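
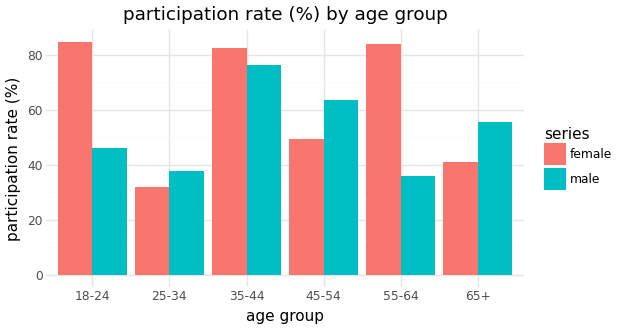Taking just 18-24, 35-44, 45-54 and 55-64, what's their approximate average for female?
≈ 72

(80 + 80 + 50 + 80) / 4 ≈ 72.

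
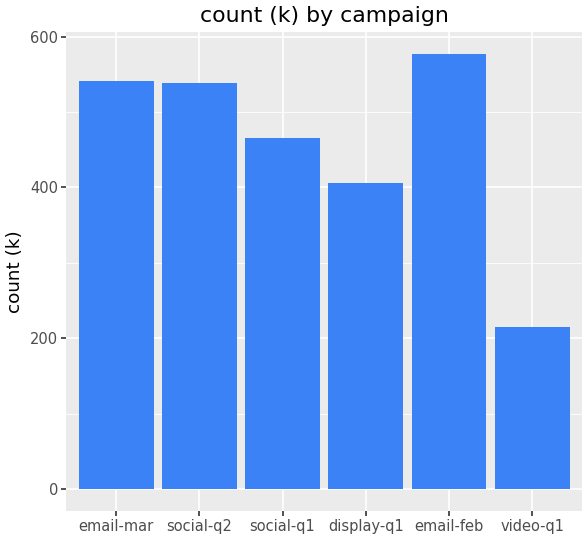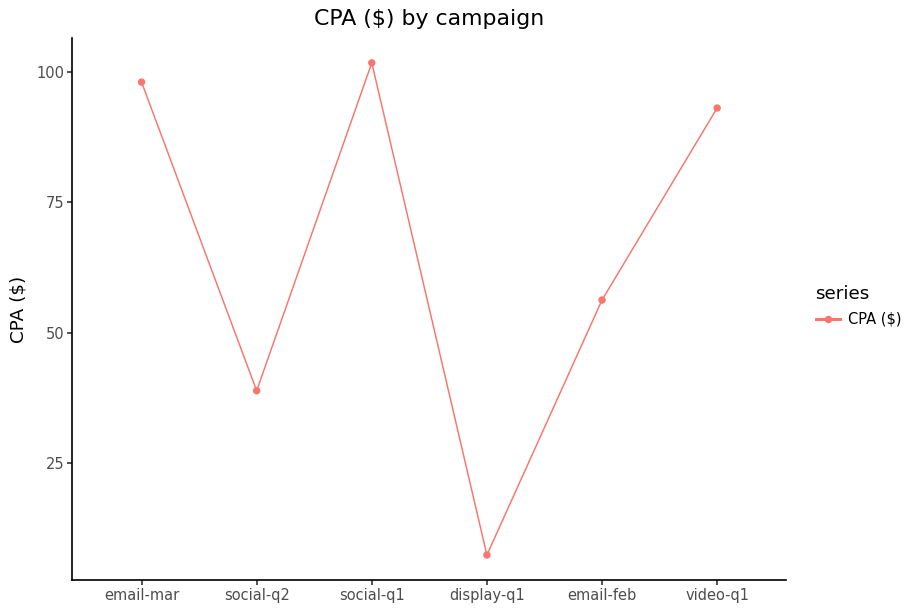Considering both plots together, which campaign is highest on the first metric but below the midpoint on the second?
Chart 2 median CPA ($) ≈ 70; below-median campaigns: social-q2, display-q1, email-feb. Among those, email-feb has the highest count (k) (≈ 600).

email-feb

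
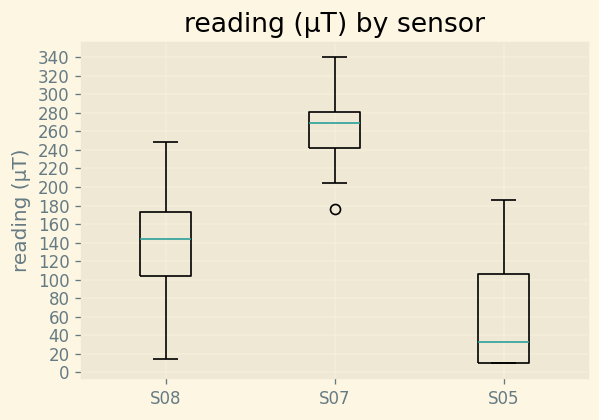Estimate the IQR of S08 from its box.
Q3 ≈ 180, Q1 ≈ 100; IQR ≈ 80.

≈ 80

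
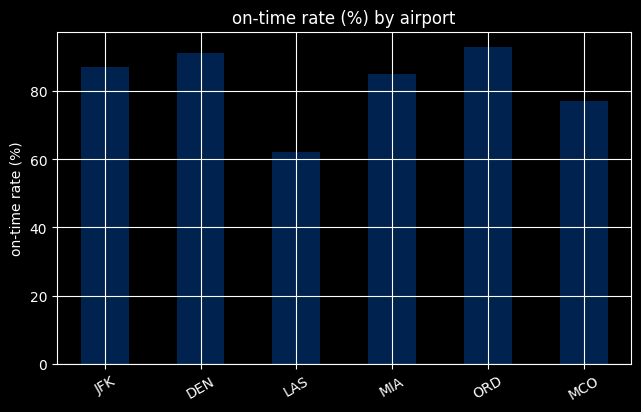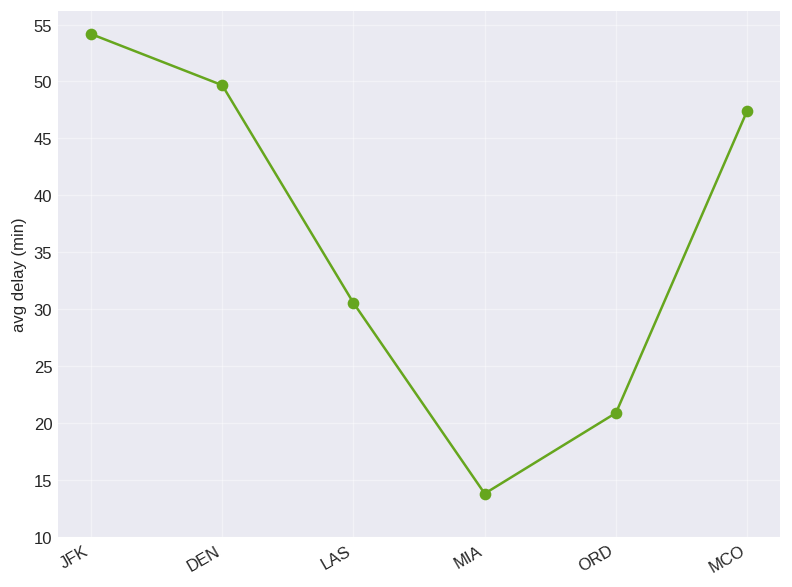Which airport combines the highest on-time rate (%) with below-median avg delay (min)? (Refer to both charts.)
ORD

Chart 2 median avg delay (min) ≈ 40; below-median airports: LAS, MIA, ORD. Among those, ORD has the highest on-time rate (%) (≈ 90).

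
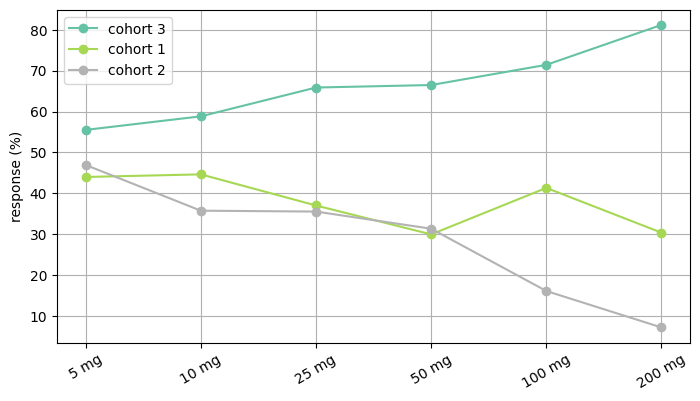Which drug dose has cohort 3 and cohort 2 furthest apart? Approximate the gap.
200 mg, ≈ 70 %

200 mg: cohort 3 ≈ 80, cohort 2 ≈ 10 → gap ≈ 70. Next-largest (100 mg) is only ≈ 50.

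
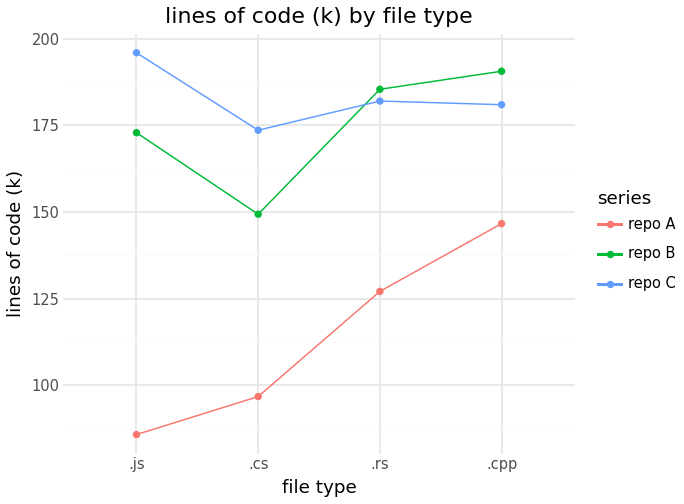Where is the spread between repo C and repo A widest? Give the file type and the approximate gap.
.js, ≈ 110 k

.js: repo C ≈ 200, repo A ≈ 90 → gap ≈ 110. Next-largest (.cs) is only ≈ 70.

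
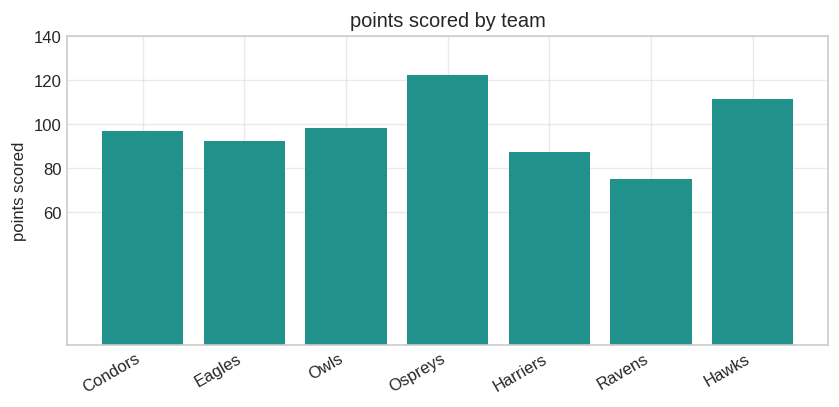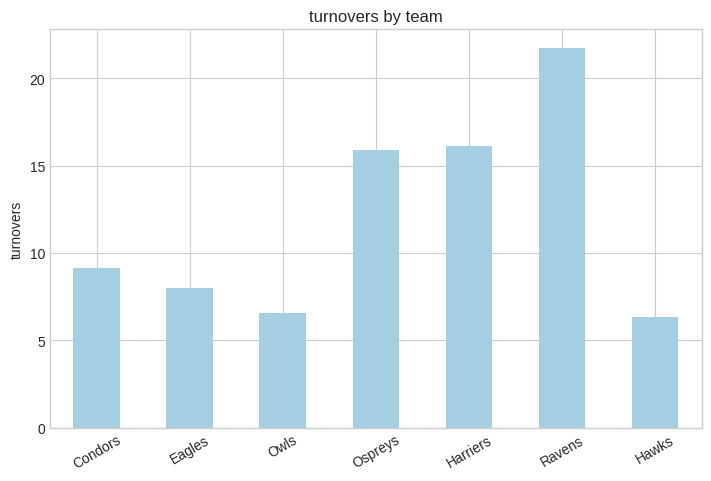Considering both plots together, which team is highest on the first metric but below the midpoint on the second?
Hawks

Chart 2 median turnovers ≈ 10; below-median teams: Eagles, Owls, Hawks. Among those, Hawks has the highest points scored (≈ 120).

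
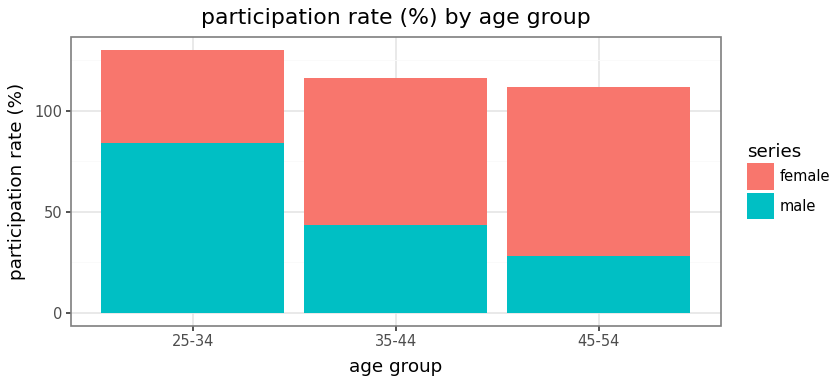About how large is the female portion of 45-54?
female top ≈ 120, bottom ≈ 20; segment ≈ 100.

≈ 100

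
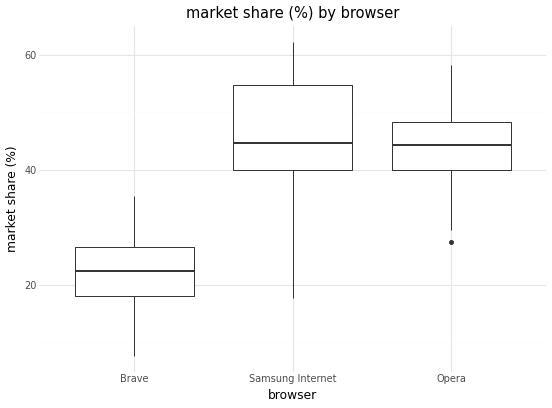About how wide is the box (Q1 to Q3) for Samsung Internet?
≈ 14

Q3 ≈ 54, Q1 ≈ 40; IQR ≈ 14.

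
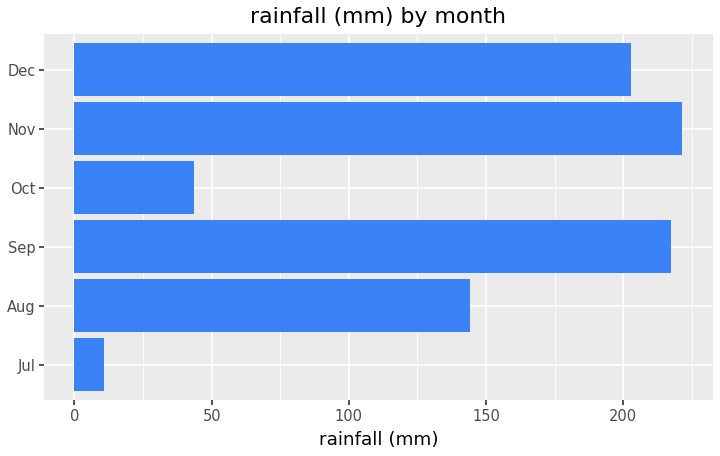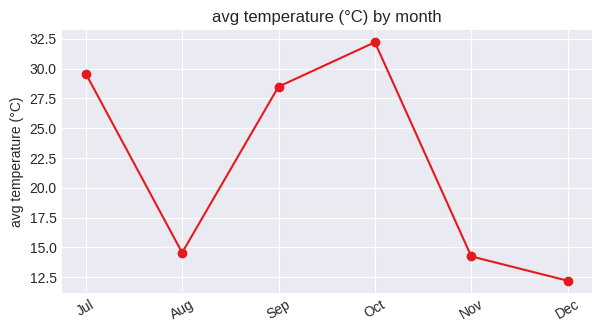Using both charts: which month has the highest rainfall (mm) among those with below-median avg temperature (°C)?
Chart 2 median avg temperature (°C) ≈ 20; below-median months: Aug, Nov, Dec. Among those, Nov has the highest rainfall (mm) (≈ 225).

Nov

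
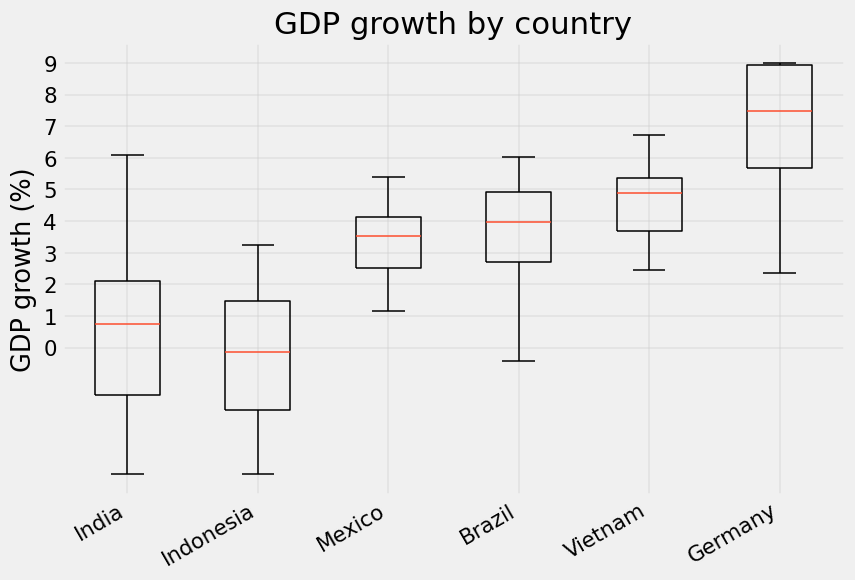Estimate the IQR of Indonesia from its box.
Q3 ≈ 1, Q1 ≈ -2; IQR ≈ 3.

≈ 3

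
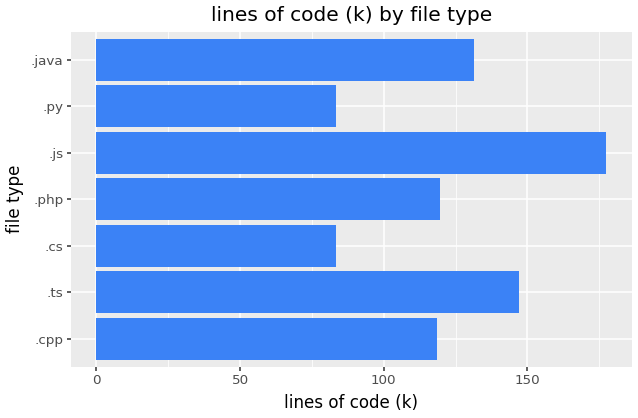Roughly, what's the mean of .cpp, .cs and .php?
(120 + 80 + 120) / 3 ≈ 107.

≈ 107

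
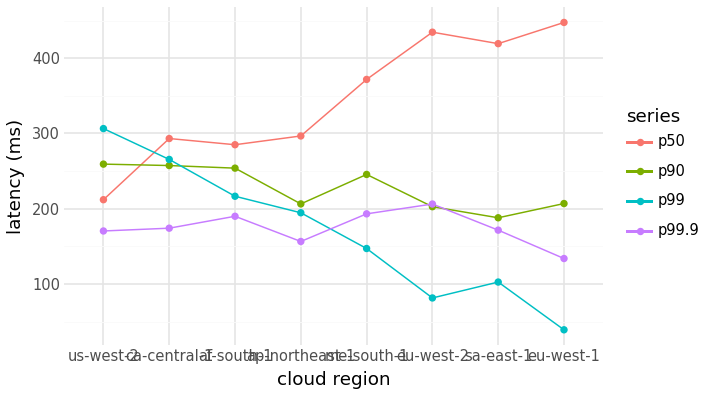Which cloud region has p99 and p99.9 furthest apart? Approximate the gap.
us-west-2: p99 ≈ 300, p99.9 ≈ 150 → gap ≈ 150. Next-largest (eu-west-2) is only ≈ 100.

us-west-2, ≈ 150 ms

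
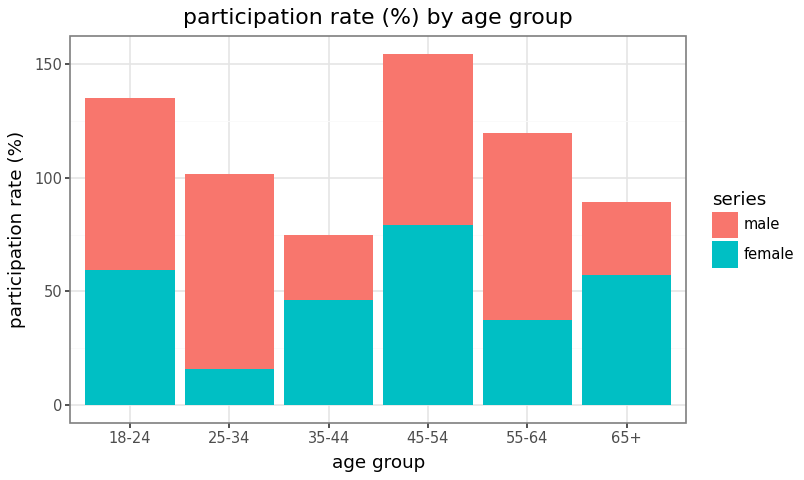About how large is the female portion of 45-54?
female top ≈ 80, bottom ≈ 0; segment ≈ 80.

≈ 80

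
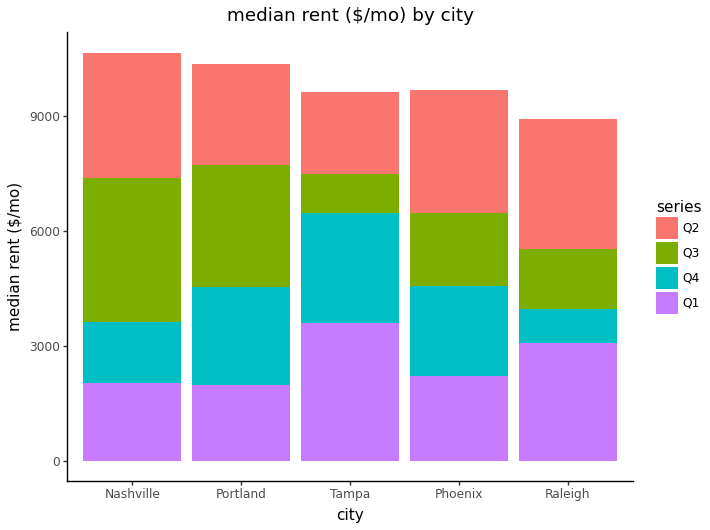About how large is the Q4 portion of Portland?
≈ 3000

Q4 top ≈ 5000, bottom ≈ 2000; segment ≈ 3000.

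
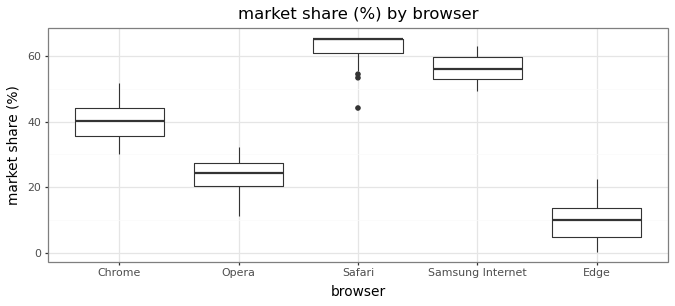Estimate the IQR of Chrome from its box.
Q3 ≈ 45, Q1 ≈ 35; IQR ≈ 10.

≈ 10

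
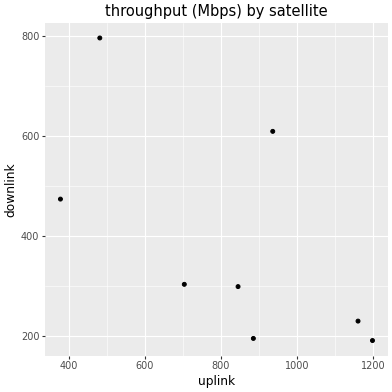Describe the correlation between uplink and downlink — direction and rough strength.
negative, moderate

Points are negatively correlated; moderate (|r| ≈ 0.6).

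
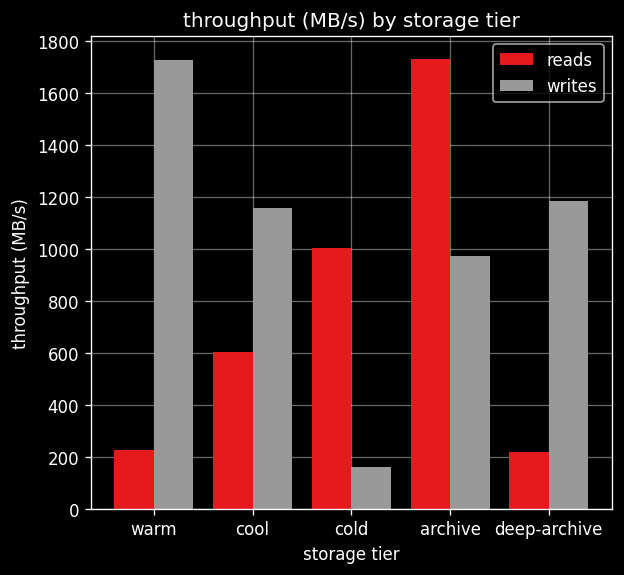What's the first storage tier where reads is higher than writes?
cool: reads ≈ 600 vs writes ≈ 1200 (not yet); cold: reads ≈ 1000 vs writes ≈ 200 (first crossover).

cold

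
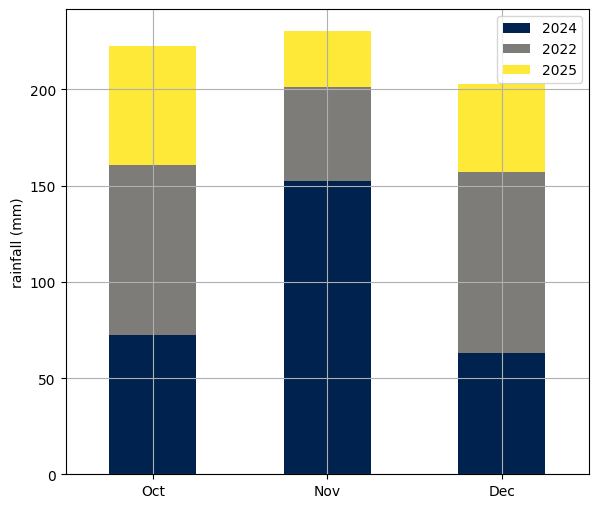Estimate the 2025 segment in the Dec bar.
2025 top ≈ 200, bottom ≈ 160; segment ≈ 40.

≈ 40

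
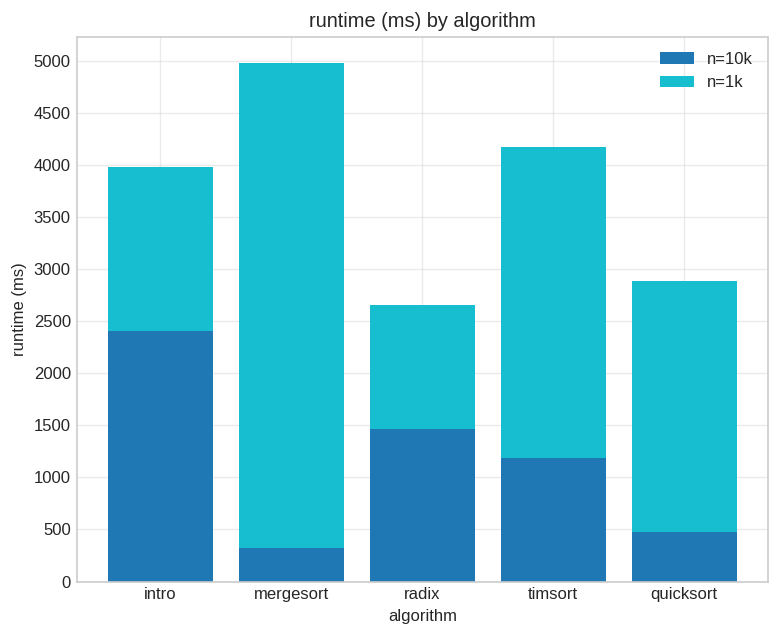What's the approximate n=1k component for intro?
n=1k top ≈ 4000, bottom ≈ 2500; segment ≈ 1500.

≈ 1500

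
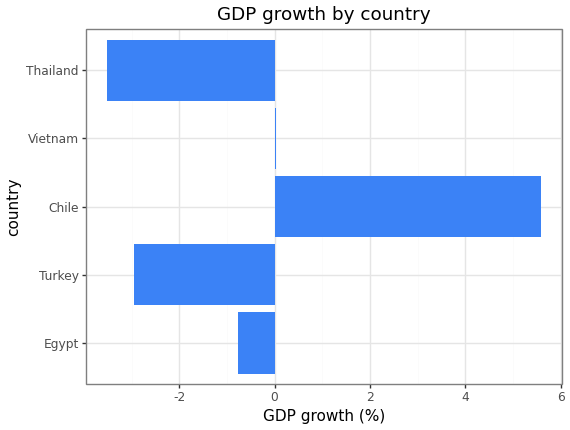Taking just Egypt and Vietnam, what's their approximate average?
(-1 + 0) / 2 ≈ 0.

≈ 0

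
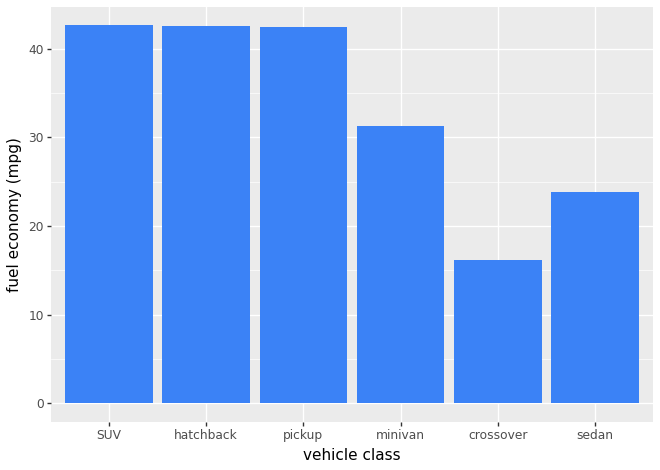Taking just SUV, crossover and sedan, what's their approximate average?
≈ 28

(45 + 15 + 25) / 3 ≈ 28.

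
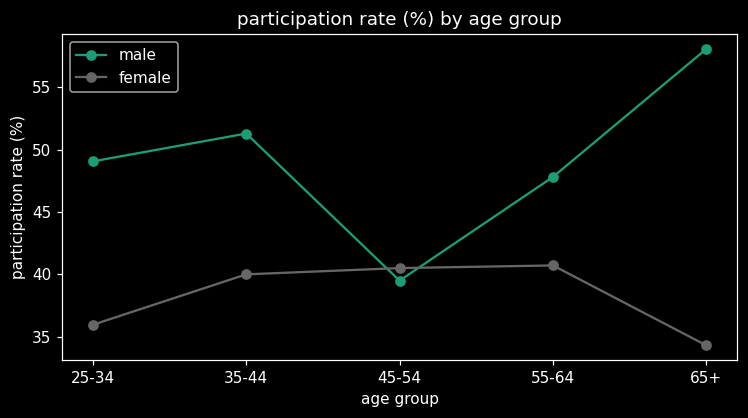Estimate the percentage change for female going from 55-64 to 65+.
55-64 ≈ 40, 65+ ≈ 34; (34 − 40) / 40 ≈ -15%.

≈ -15%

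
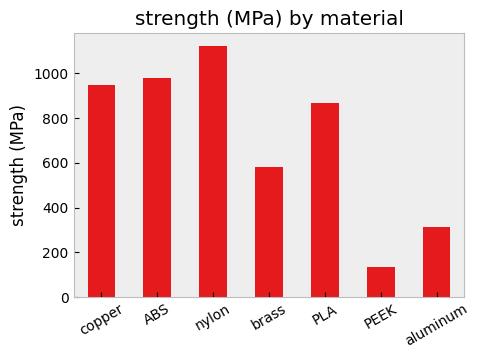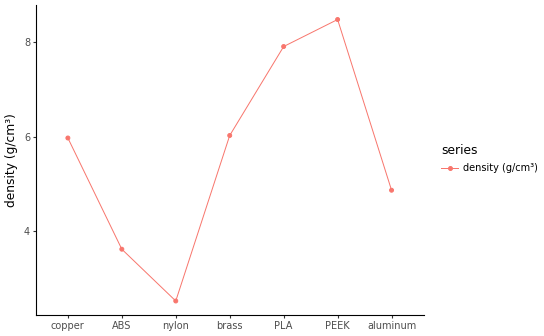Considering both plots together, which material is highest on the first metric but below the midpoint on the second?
nylon

Chart 2 median density (g/cm³) ≈ 6; below-median materials: ABS, nylon, aluminum. Among those, nylon has the highest strength (MPa) (≈ 1200).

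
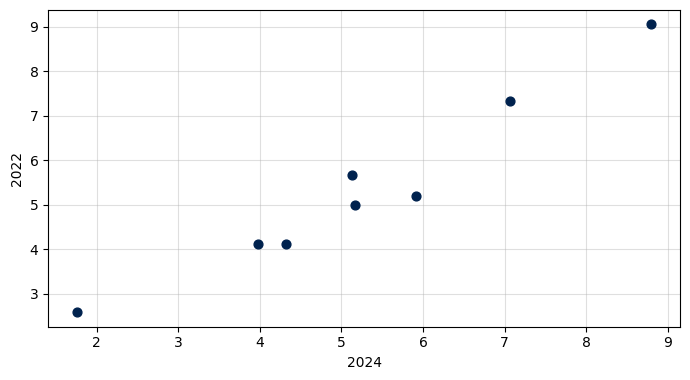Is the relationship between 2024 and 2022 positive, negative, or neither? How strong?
positive, strong

Points are positively correlated; strong (|r| ≈ 1.0).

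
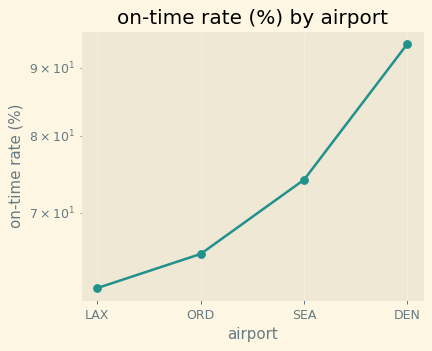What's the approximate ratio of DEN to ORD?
DEN ≈ 95, ORD ≈ 65; 95/65 ≈ 1.46.

≈ 1.46×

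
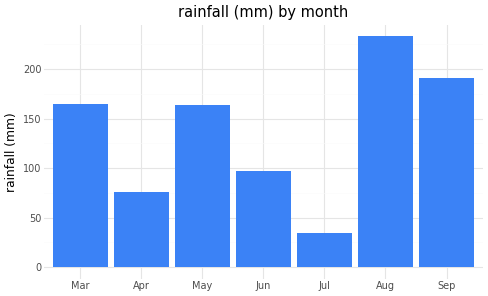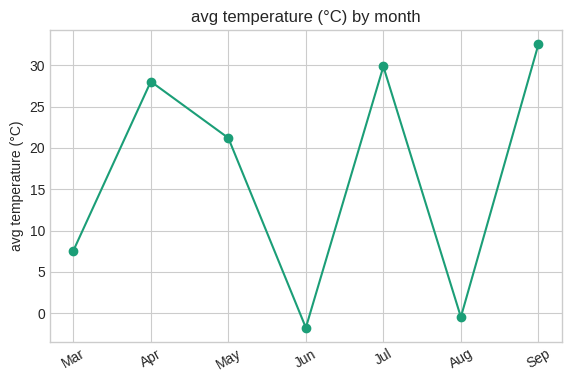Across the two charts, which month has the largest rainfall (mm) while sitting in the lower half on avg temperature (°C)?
Aug

Chart 2 median avg temperature (°C) ≈ 20; below-median months: Mar, Jun, Aug. Among those, Aug has the highest rainfall (mm) (≈ 225).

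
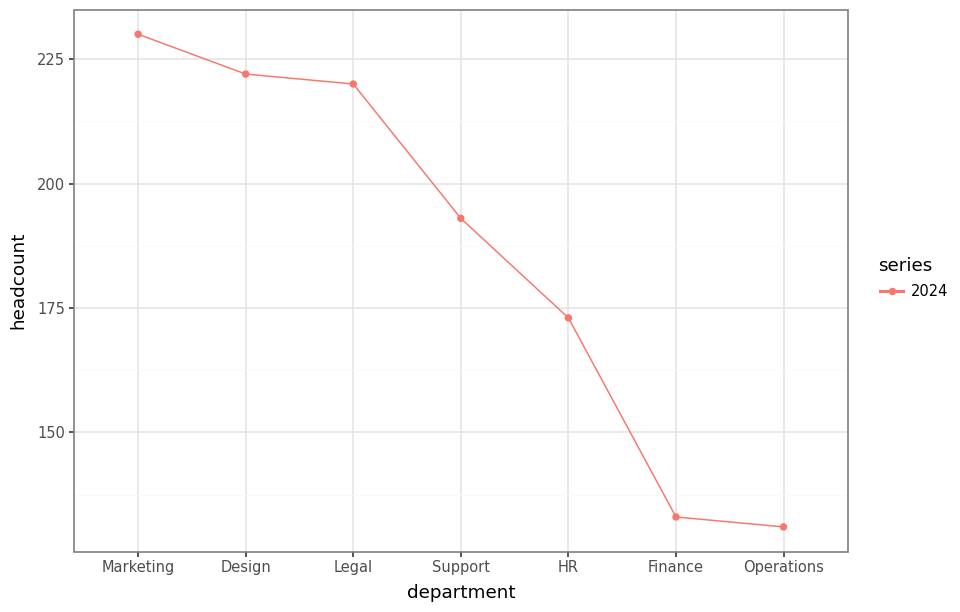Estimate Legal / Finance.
≈ 1.69×

Legal ≈ 220, Finance ≈ 130; 220/130 ≈ 1.69.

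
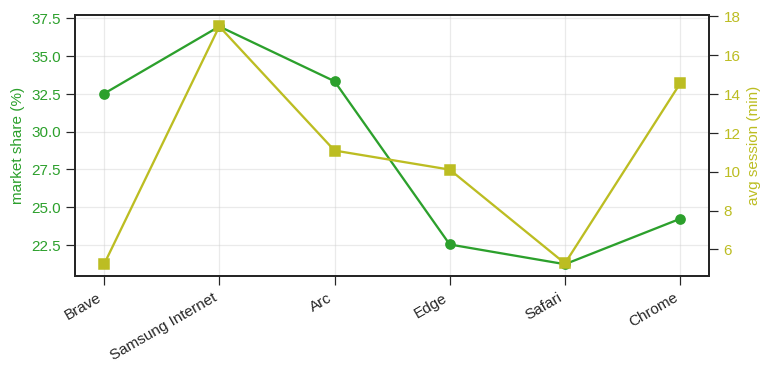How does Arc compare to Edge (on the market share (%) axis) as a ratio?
≈ 1.55×

Arc ≈ 34, Edge ≈ 22; 34/22 ≈ 1.55.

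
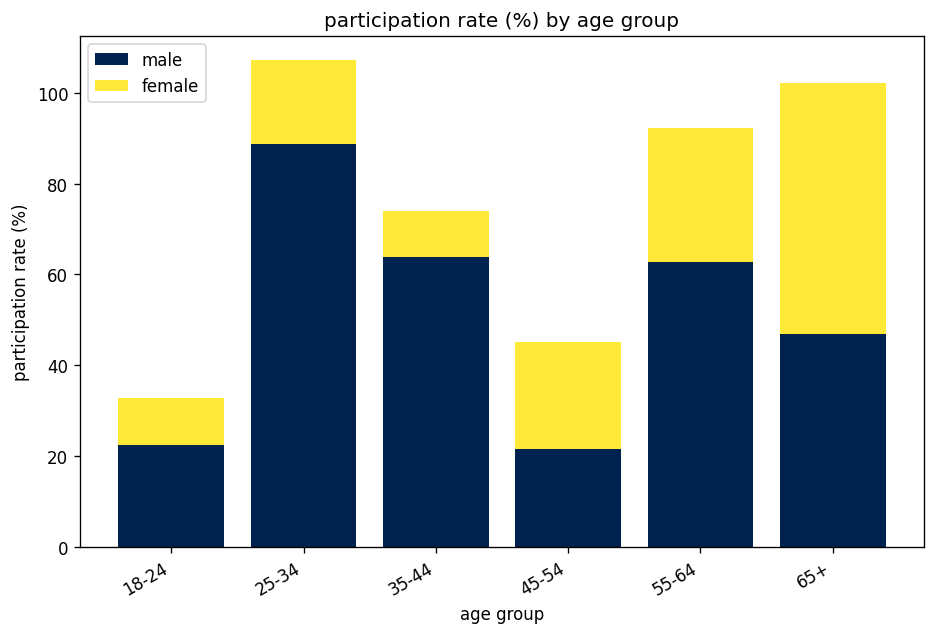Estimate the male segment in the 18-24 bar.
male top ≈ 20, bottom ≈ 0; segment ≈ 20.

≈ 20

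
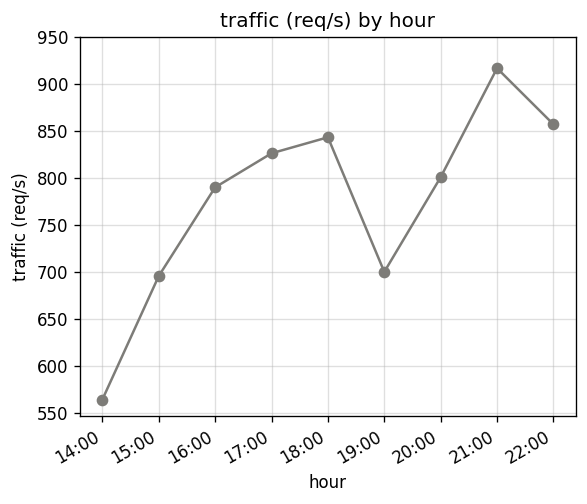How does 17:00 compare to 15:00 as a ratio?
17:00 ≈ 850, 15:00 ≈ 700; 850/700 ≈ 1.21.

≈ 1.21×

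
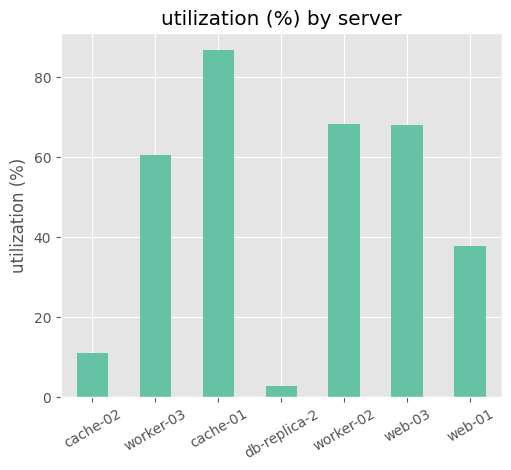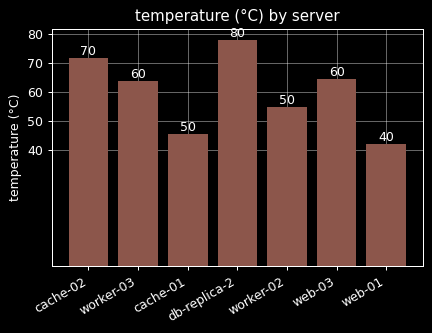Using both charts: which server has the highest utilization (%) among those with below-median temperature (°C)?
Chart 2 median temperature (°C) ≈ 60; below-median servers: cache-01, worker-02, web-01. Among those, cache-01 has the highest utilization (%) (≈ 90).

cache-01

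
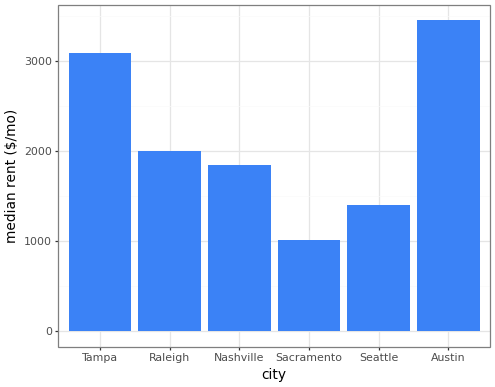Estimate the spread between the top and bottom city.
Max Austin ≈ 3500, min Sacramento ≈ 1000; range ≈ 2500.

≈ 2500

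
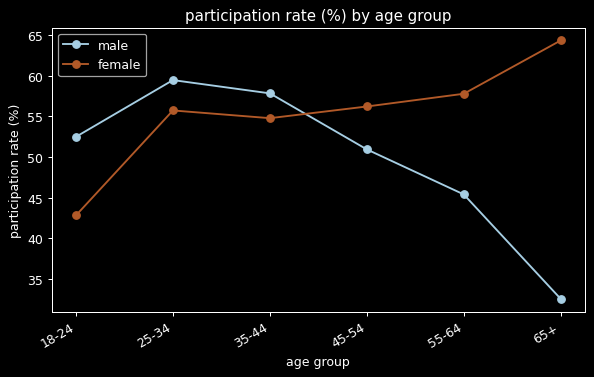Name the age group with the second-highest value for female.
Top 3 for female: 65+ ≈ 65, 55-64 ≈ 60, 45-54 ≈ 55.

55-64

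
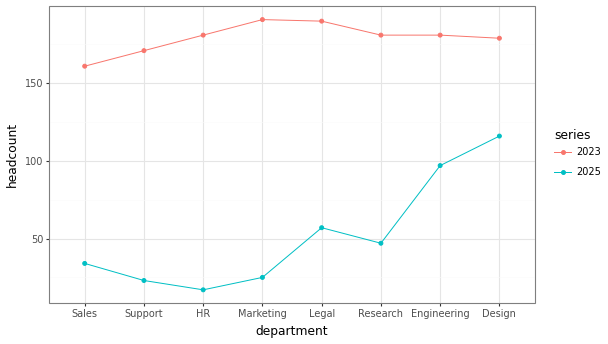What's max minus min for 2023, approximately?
≈ 40

Max Marketing ≈ 200, min Sales ≈ 160; range ≈ 40.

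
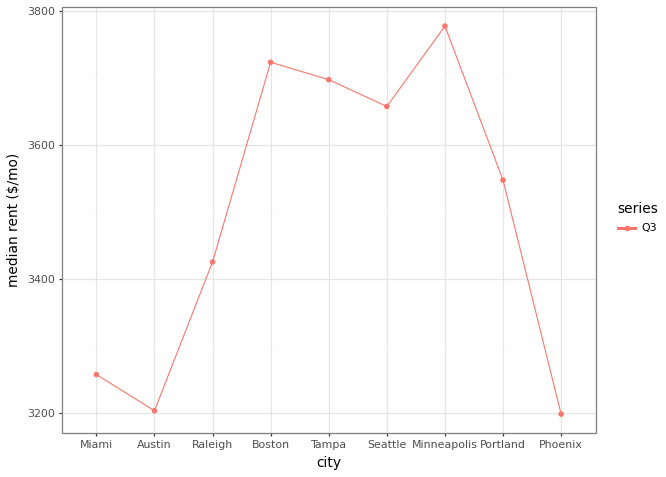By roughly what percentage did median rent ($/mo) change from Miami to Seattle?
≈ +12.3%

Miami ≈ 3250, Seattle ≈ 3650; (3650 − 3250) / 3250 ≈ +12.3%.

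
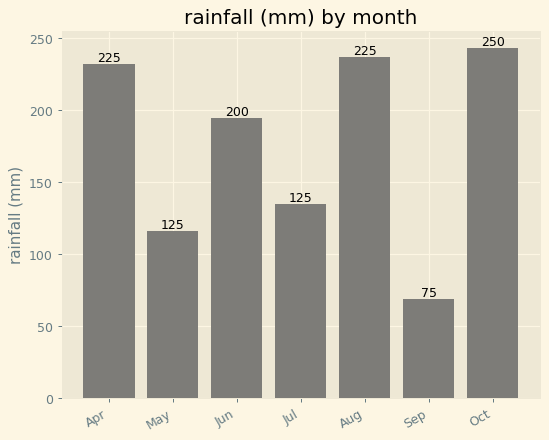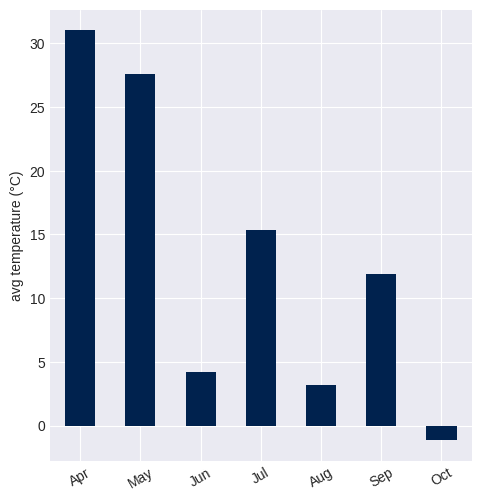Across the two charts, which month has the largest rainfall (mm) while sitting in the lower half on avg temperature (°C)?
Oct

Chart 2 median avg temperature (°C) ≈ 10; below-median months: Jun, Aug, Oct. Among those, Oct has the highest rainfall (mm) (≈ 250).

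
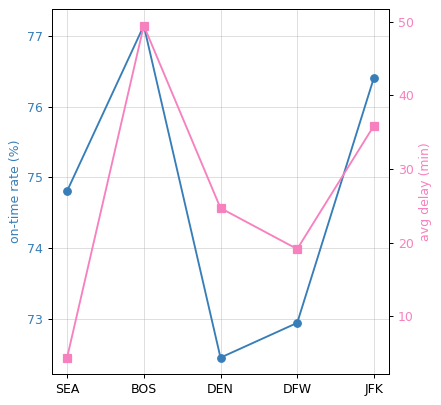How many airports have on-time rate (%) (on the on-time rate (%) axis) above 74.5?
Above 74.5: SEA, BOS, JFK.

3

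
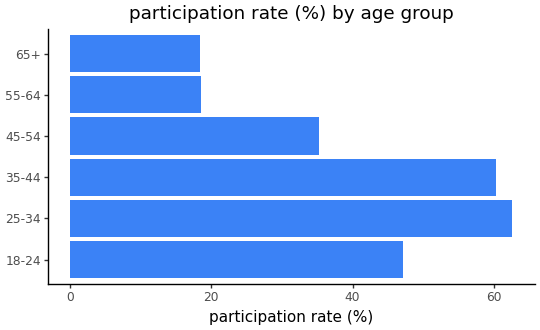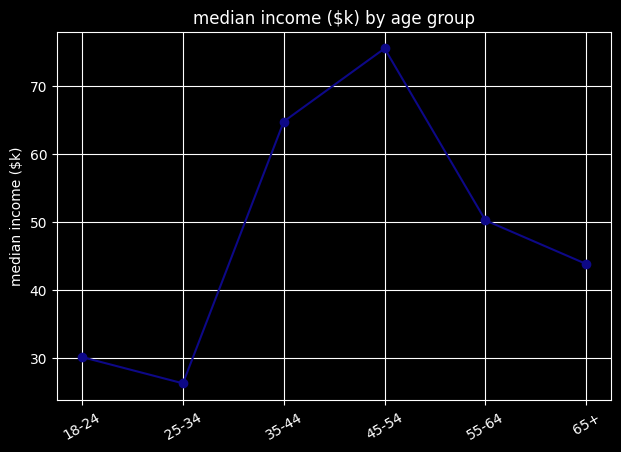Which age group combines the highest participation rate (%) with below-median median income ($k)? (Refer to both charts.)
25-34

Chart 2 median median income ($k) ≈ 50; below-median age groups: 18-24, 25-34, 65+. Among those, 25-34 has the highest participation rate (%) (≈ 60).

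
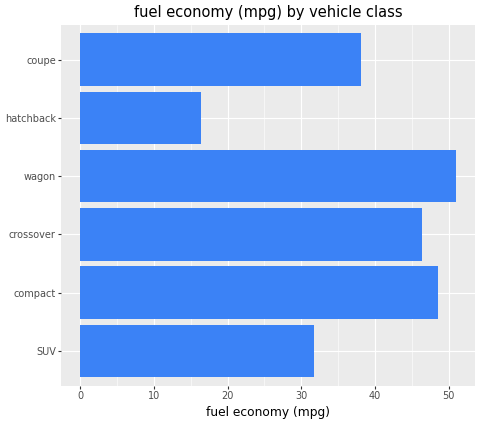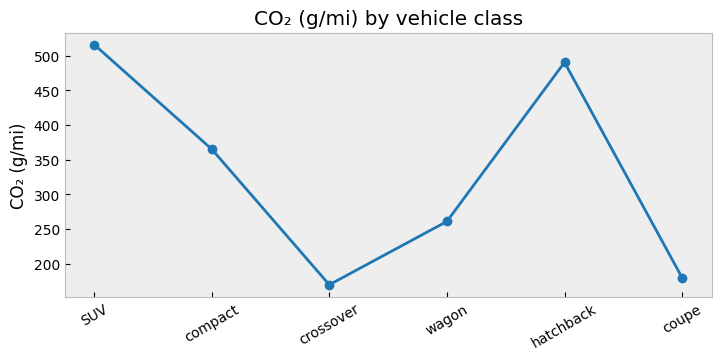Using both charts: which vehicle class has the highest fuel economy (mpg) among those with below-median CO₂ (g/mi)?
wagon

Chart 2 median CO₂ (g/mi) ≈ 300; below-median vehicle classes: crossover, wagon, coupe. Among those, wagon has the highest fuel economy (mpg) (≈ 50).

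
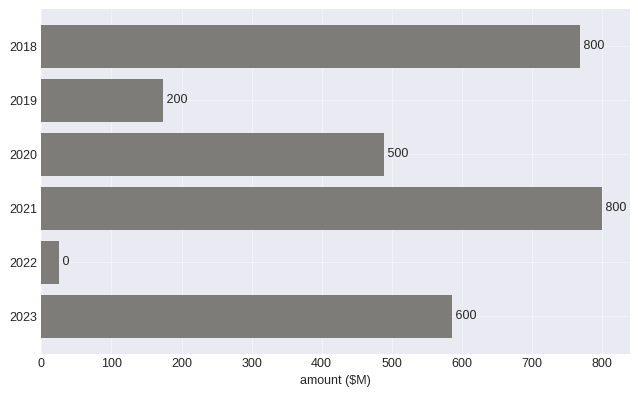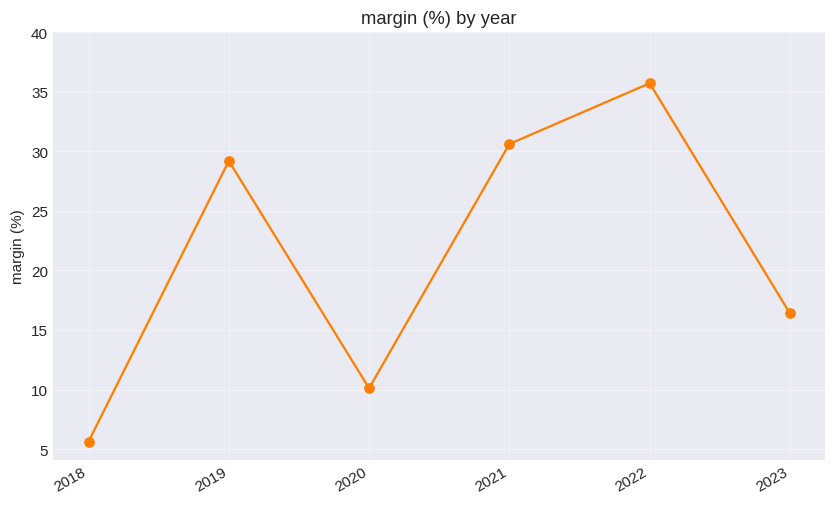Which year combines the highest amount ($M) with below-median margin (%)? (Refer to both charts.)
2018

Chart 2 median margin (%) ≈ 25; below-median years: 2018, 2020, 2023. Among those, 2018 has the highest amount ($M) (≈ 800).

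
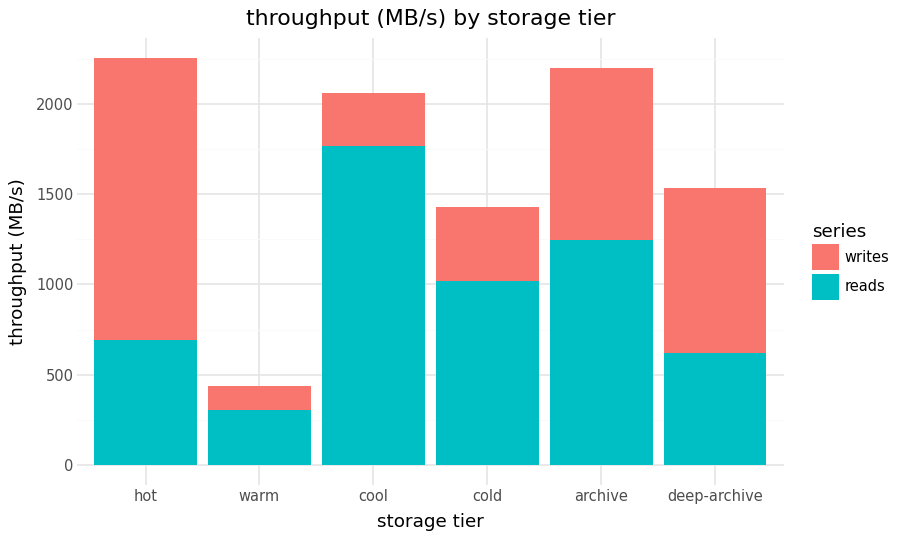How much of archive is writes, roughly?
writes top ≈ 2200, bottom ≈ 1200; segment ≈ 1000.

≈ 1000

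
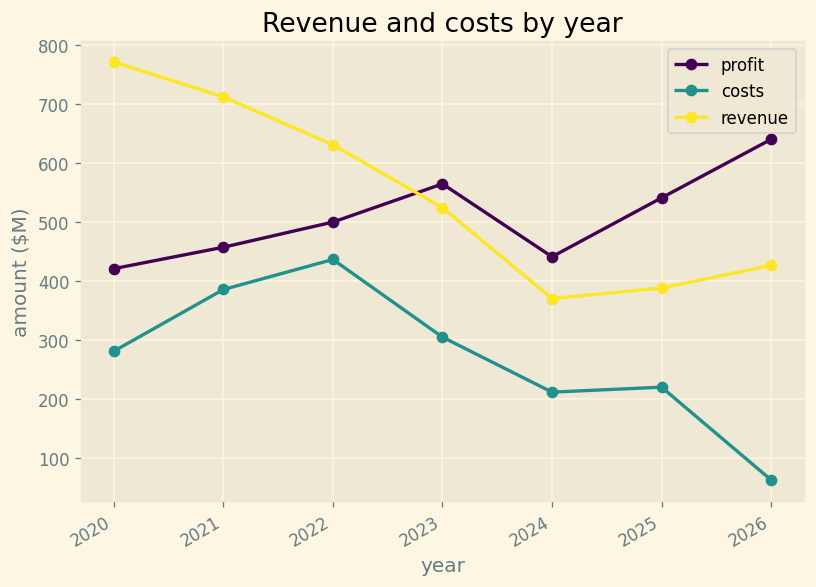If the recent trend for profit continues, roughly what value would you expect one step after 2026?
≈ 700

Last three: 400, 500, 600 → slope ≈ 100/step → next ≈ 700.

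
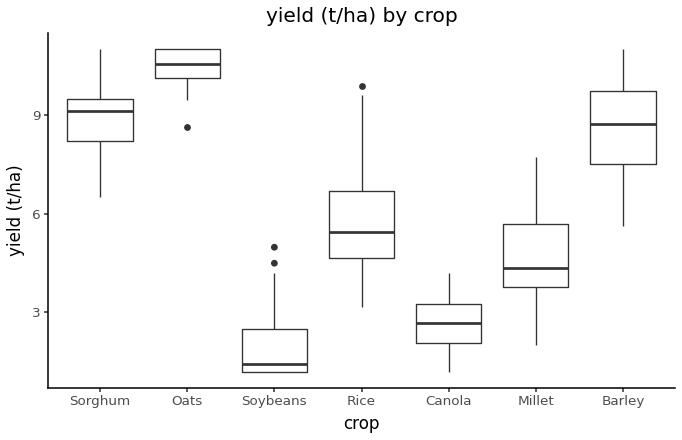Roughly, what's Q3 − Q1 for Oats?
Q3 ≈ 11, Q1 ≈ 10; IQR ≈ 1.

≈ 1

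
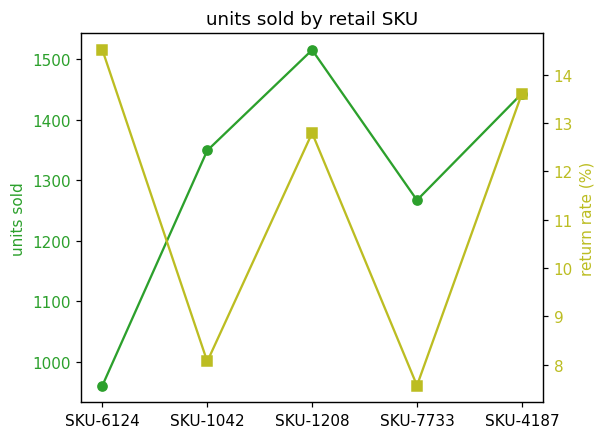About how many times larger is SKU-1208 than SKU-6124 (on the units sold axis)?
SKU-1208 ≈ 1500, SKU-6124 ≈ 950; 1500/950 ≈ 1.58.

≈ 1.58×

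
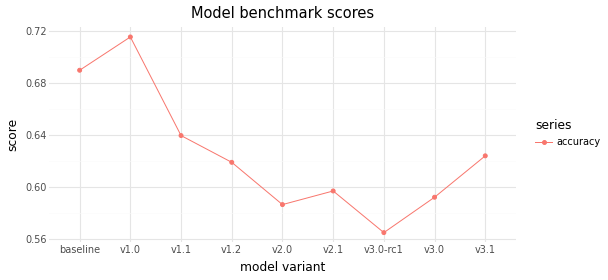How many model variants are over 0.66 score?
Above 0.66: baseline, v1.0.

2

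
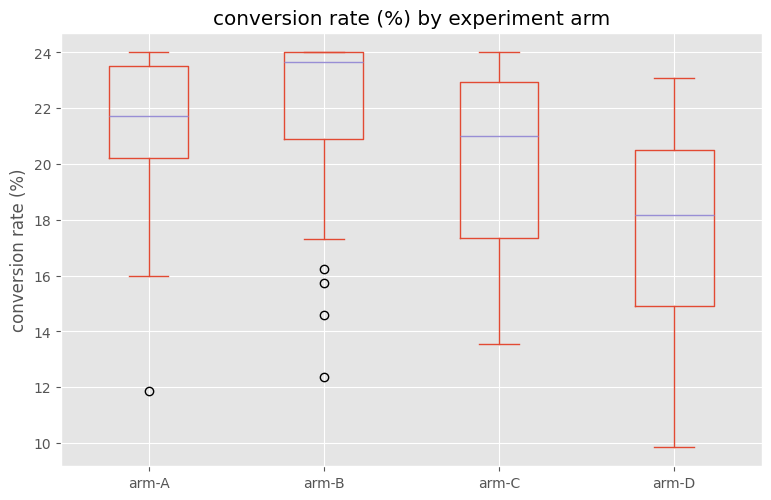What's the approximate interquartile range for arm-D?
≈ 6

Q3 ≈ 21, Q1 ≈ 15; IQR ≈ 6.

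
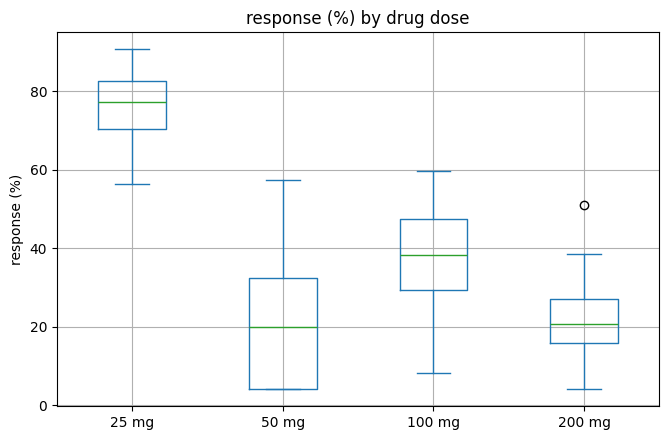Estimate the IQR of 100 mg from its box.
≈ 15

Q3 ≈ 45, Q1 ≈ 30; IQR ≈ 15.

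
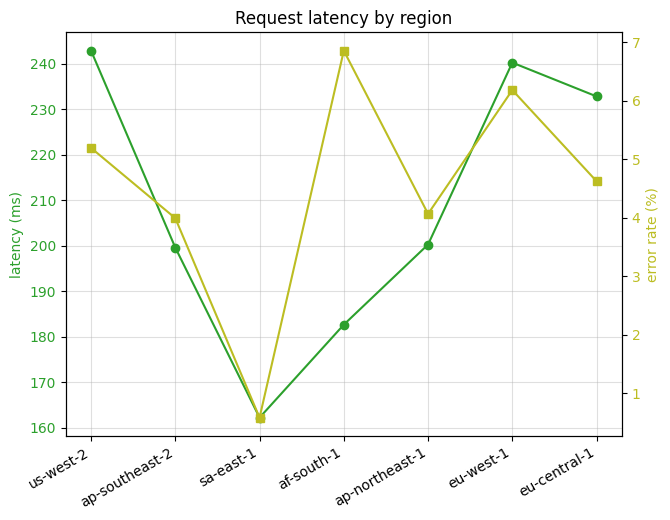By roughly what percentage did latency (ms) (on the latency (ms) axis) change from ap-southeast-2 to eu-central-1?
≈ +15%

ap-southeast-2 ≈ 200, eu-central-1 ≈ 230; (230 − 200) / 200 ≈ +15%.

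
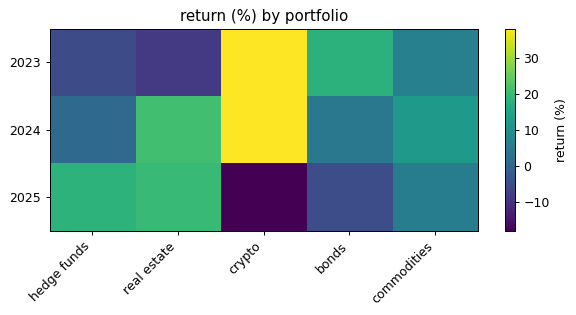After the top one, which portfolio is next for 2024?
Top 3 for 2024: crypto ≈ 40, real estate ≈ 20, commodities ≈ 10.

real estate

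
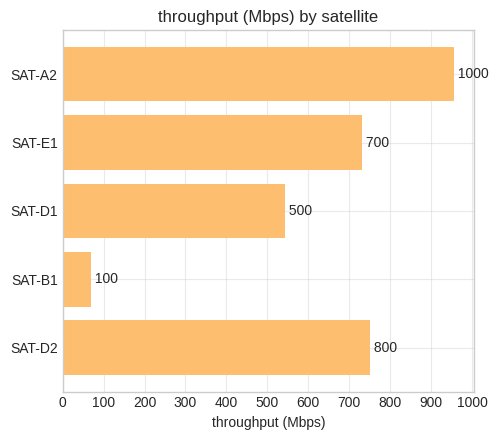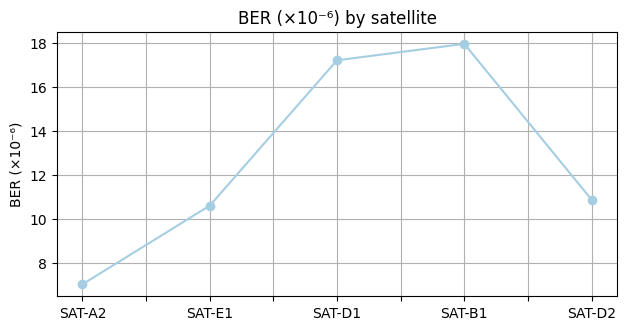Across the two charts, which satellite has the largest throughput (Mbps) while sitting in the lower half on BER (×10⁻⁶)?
Chart 2 median BER (×10⁻⁶) ≈ 10; below-median satellites: SAT-A2, SAT-E1. Among those, SAT-A2 has the highest throughput (Mbps) (≈ 1000).

SAT-A2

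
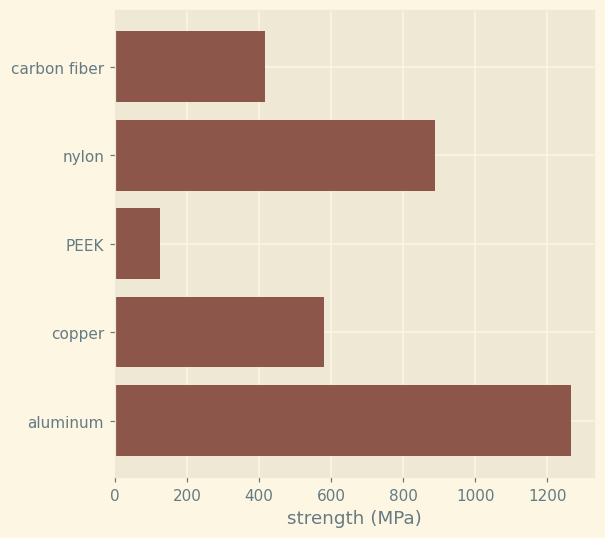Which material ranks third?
copper

Top 4: aluminum ≈ 1200, nylon ≈ 800, copper ≈ 600, carbon fiber ≈ 400.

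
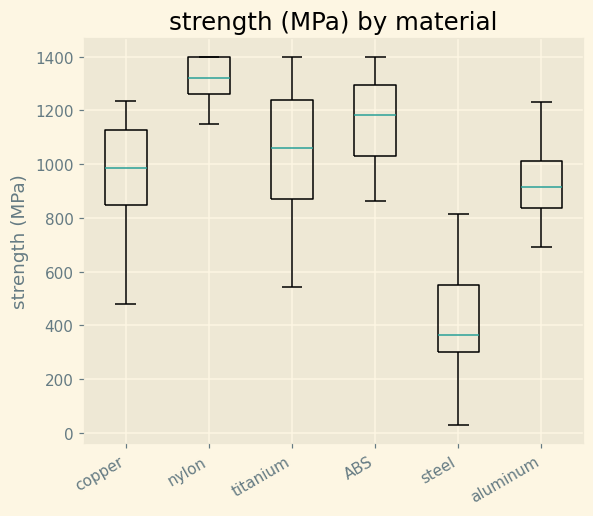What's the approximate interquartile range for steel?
≈ 200

Q3 ≈ 500, Q1 ≈ 300; IQR ≈ 200.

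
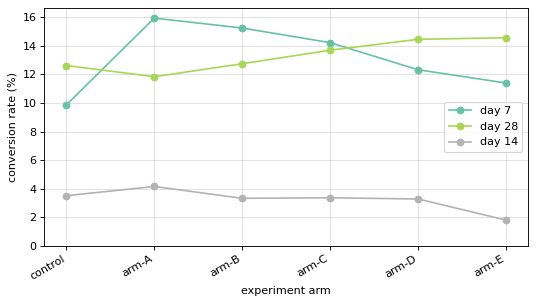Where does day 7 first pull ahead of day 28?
arm-A

control: day 7 ≈ 10 vs day 28 ≈ 12 (not yet); arm-A: day 7 ≈ 16 vs day 28 ≈ 12 (first crossover).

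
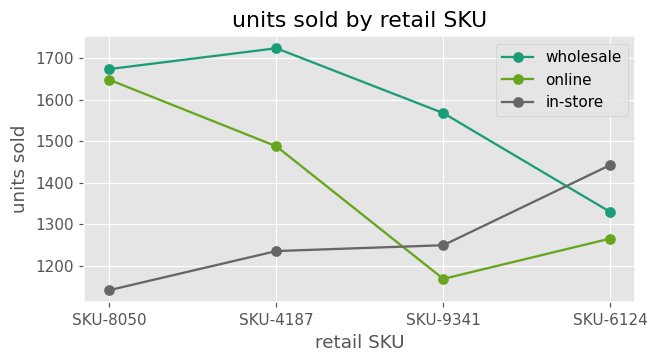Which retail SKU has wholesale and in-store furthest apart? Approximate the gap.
SKU-8050, ≈ 500

SKU-8050: wholesale ≈ 1650, in-store ≈ 1150 → gap ≈ 500. Next-largest (SKU-4187) is only ≈ 450.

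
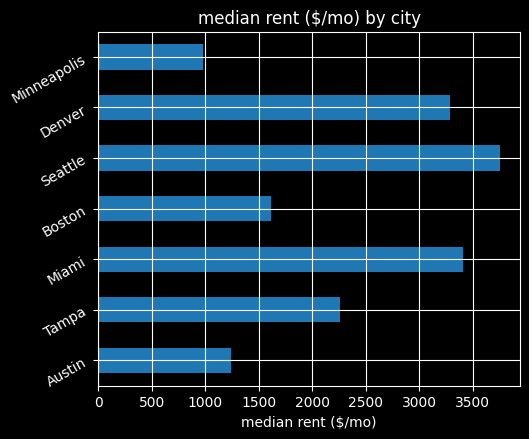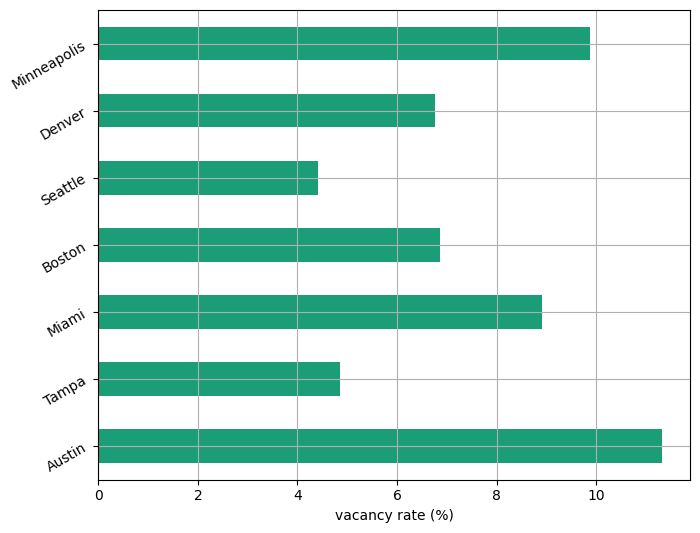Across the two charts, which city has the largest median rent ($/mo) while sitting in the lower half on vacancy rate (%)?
Seattle

Chart 2 median vacancy rate (%) ≈ 6; below-median cities: Tampa, Seattle, Denver. Among those, Seattle has the highest median rent ($/mo) (≈ 4000).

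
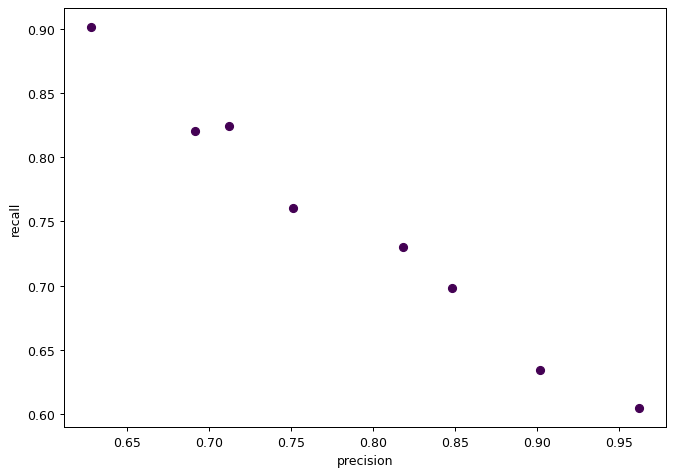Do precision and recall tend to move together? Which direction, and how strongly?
Points are negatively correlated; strong (|r| ≈ 1.0).

negative, strong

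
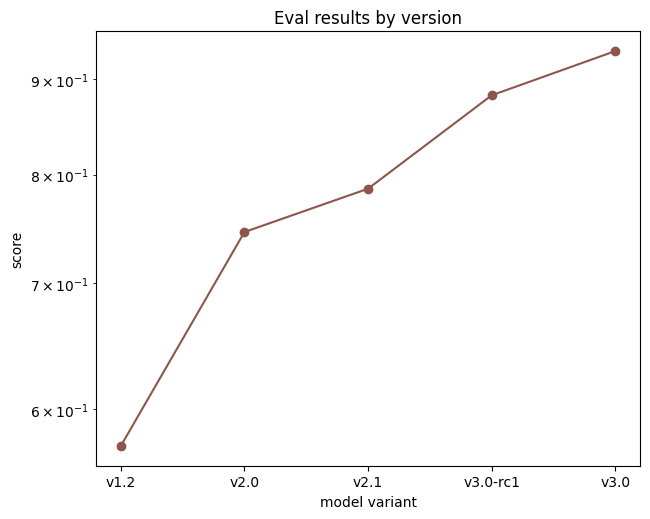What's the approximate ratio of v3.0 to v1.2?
v3.0 ≈ 0.95, v1.2 ≈ 0.55; 0.95/0.55 ≈ 1.73.

≈ 1.73×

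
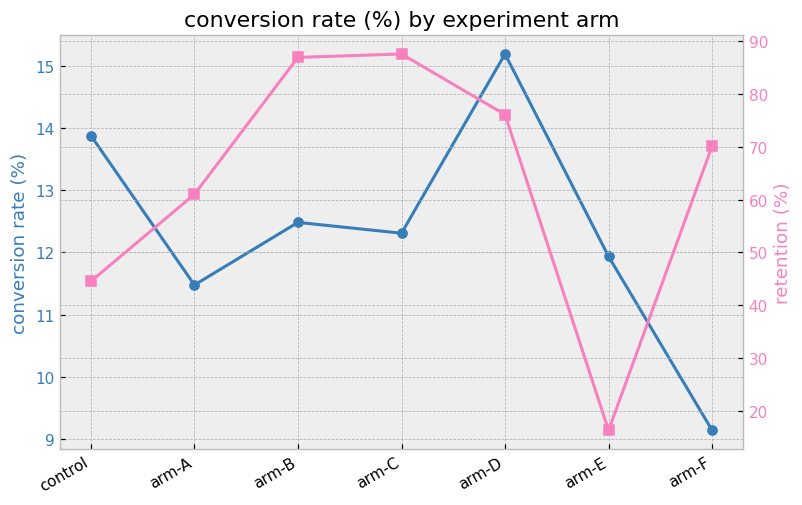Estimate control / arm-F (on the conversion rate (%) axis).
≈ 1.56×

control ≈ 14, arm-F ≈ 9; 14/9 ≈ 1.56.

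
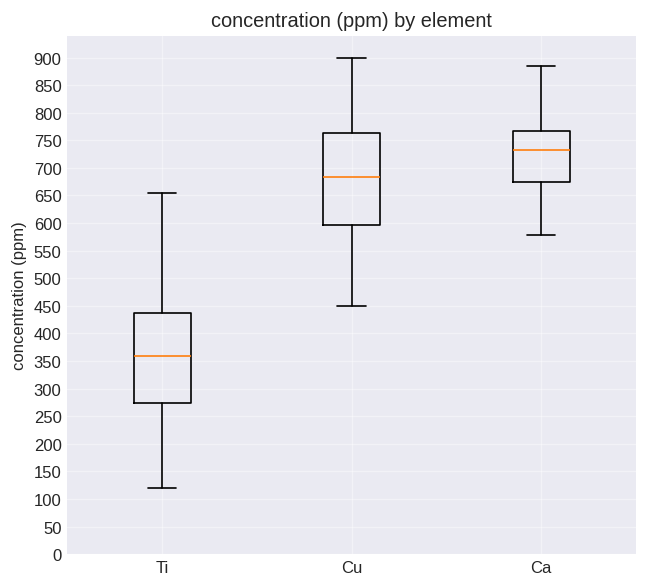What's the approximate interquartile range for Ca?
≈ 100

Q3 ≈ 750, Q1 ≈ 650; IQR ≈ 100.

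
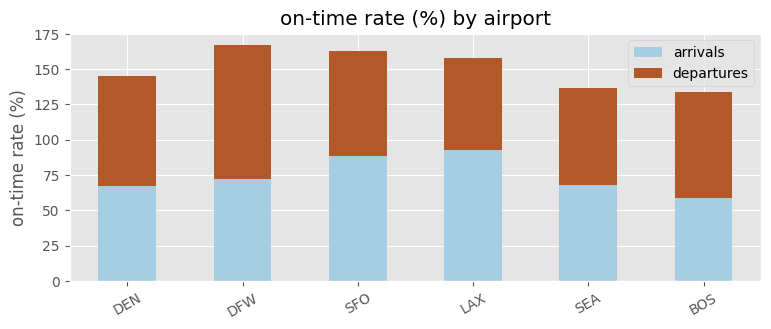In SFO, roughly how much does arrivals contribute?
arrivals top ≈ 80, bottom ≈ 0; segment ≈ 80.

≈ 80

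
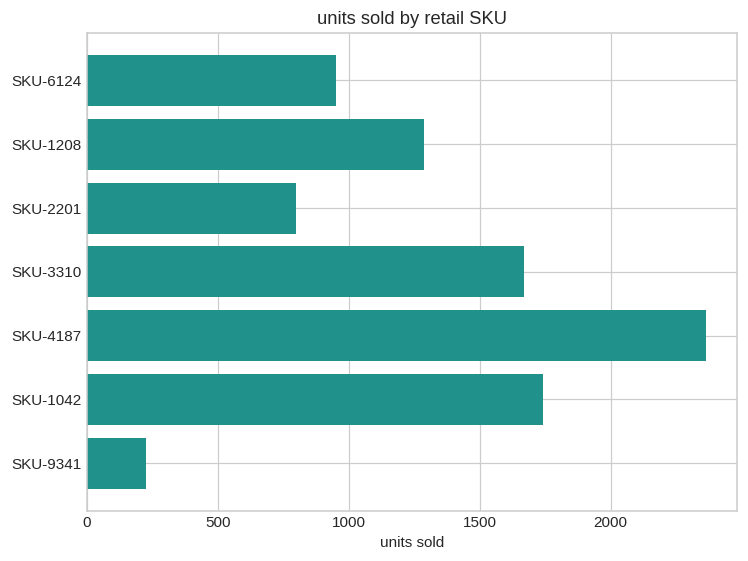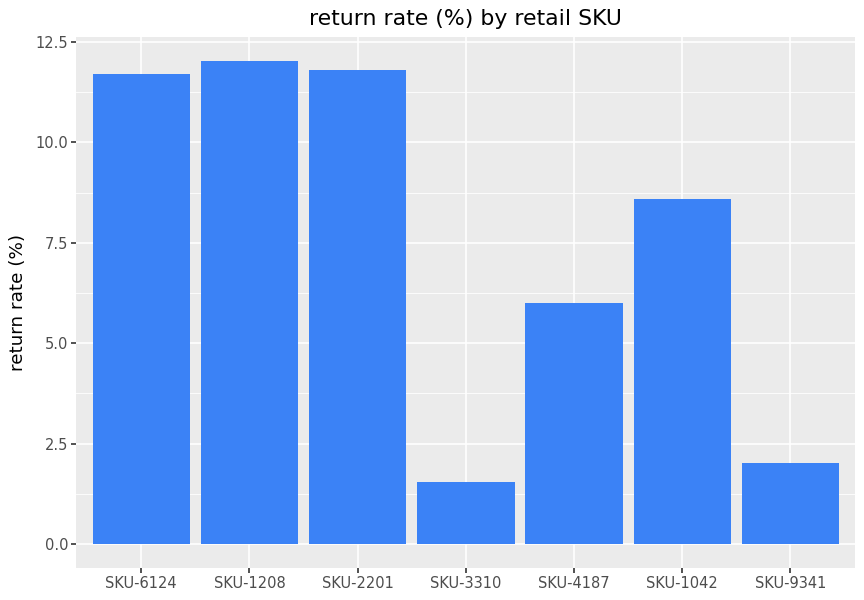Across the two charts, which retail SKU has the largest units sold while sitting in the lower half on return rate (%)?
SKU-4187

Chart 2 median return rate (%) ≈ 8; below-median retail SKUs: SKU-3310, SKU-4187, SKU-9341. Among those, SKU-4187 has the highest units sold (≈ 2500).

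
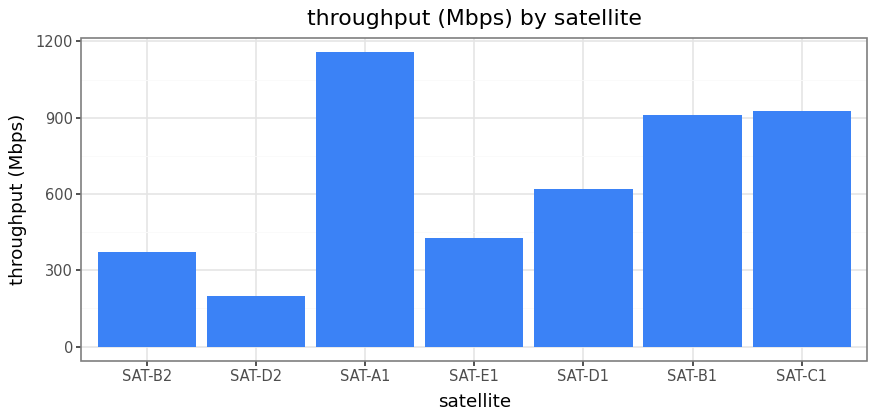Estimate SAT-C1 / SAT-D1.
≈ 1.5×

SAT-C1 ≈ 900, SAT-D1 ≈ 600; 900/600 ≈ 1.5.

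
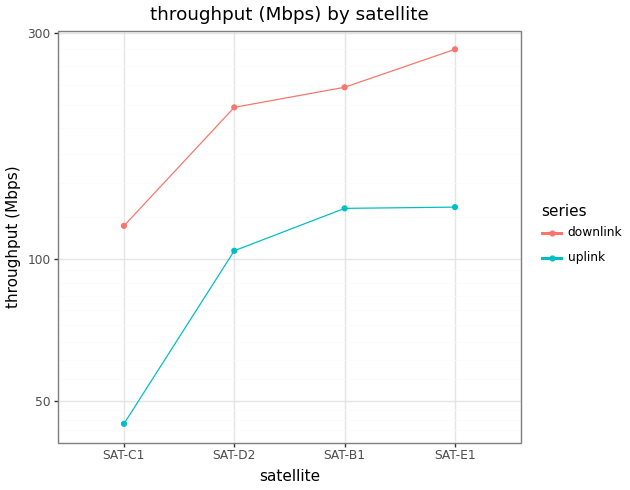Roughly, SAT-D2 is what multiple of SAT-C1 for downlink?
SAT-D2 ≈ 200, SAT-C1 ≈ 120; 200/120 ≈ 1.67.

≈ 1.67×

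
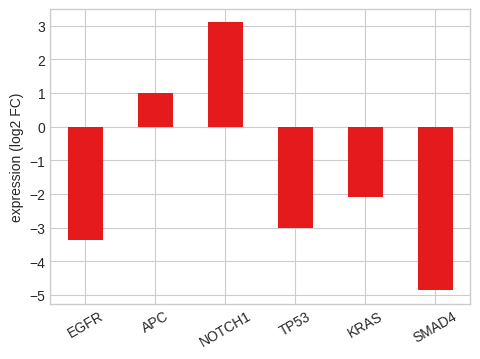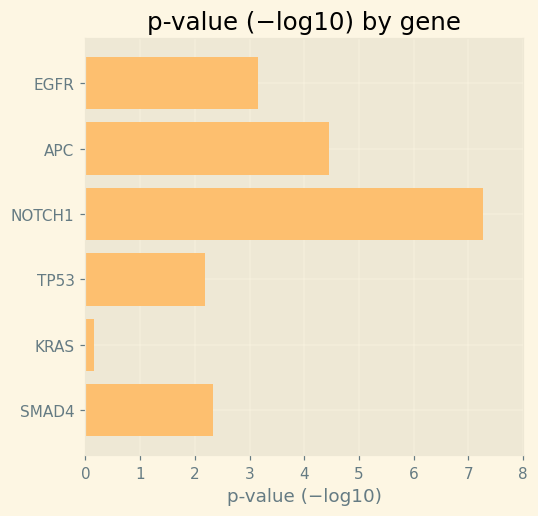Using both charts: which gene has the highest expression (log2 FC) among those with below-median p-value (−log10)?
KRAS

Chart 2 median p-value (−log10) ≈ 3; below-median genes: TP53, KRAS, SMAD4. Among those, KRAS has the highest expression (log2 FC) (≈ -2).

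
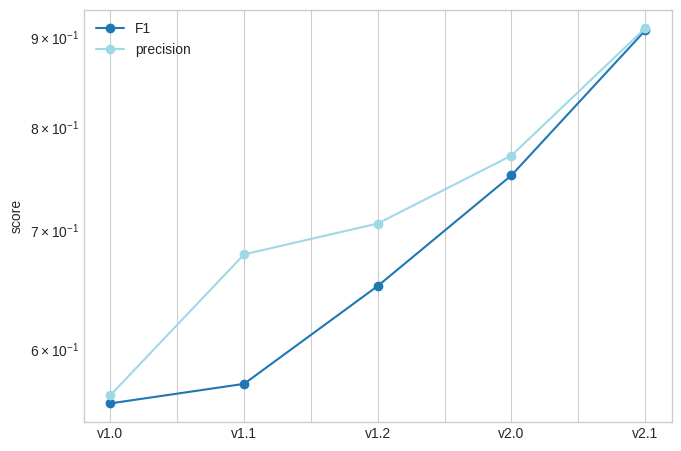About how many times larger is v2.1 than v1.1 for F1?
≈ 1.64×

v2.1 ≈ 0.90, v1.1 ≈ 0.55; 0.90/0.55 ≈ 1.64.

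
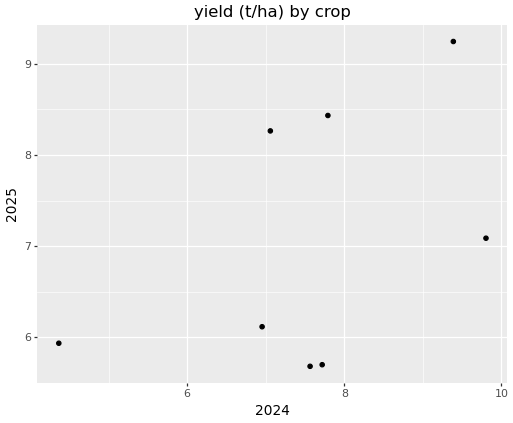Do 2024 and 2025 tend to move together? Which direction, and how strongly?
positive, moderate

Points are positively correlated; moderate (|r| ≈ 0.5).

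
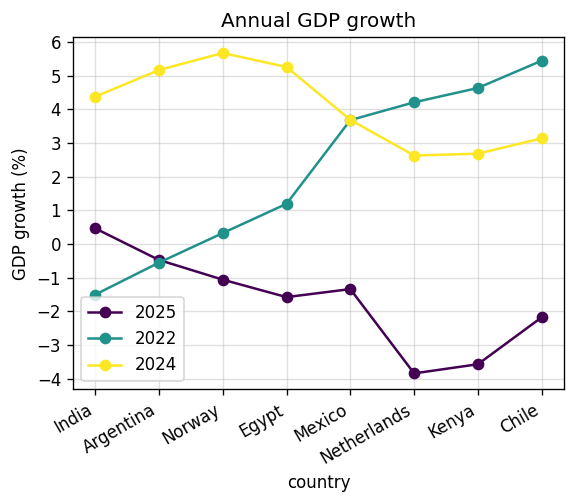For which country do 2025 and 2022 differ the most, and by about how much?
Kenya: 2025 ≈ -4, 2022 ≈ 5 → gap ≈ 9. Next-largest (Netherlands) is only ≈ 8.

Kenya, ≈ 9 %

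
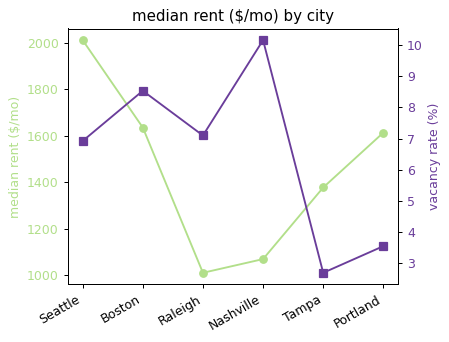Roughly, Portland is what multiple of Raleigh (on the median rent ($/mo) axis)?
Portland ≈ 1600, Raleigh ≈ 1000; 1600/1000 ≈ 1.6.

≈ 1.6×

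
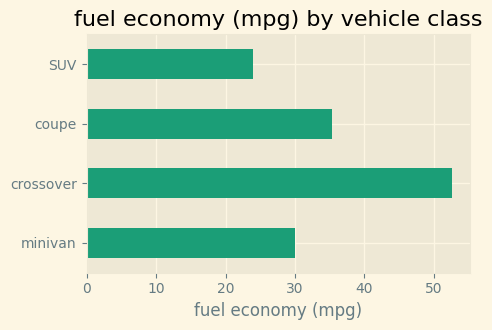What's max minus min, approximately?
≈ 30

Max crossover ≈ 55, min SUV ≈ 25; range ≈ 30.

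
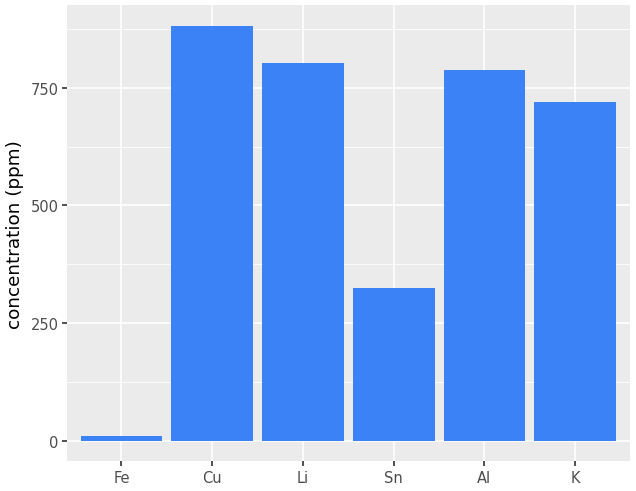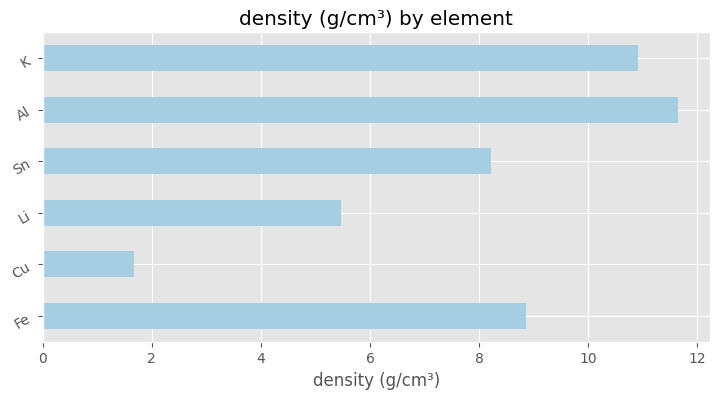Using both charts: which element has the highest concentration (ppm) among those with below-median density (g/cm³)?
Cu

Chart 2 median density (g/cm³) ≈ 8; below-median elements: Cu, Li, Sn. Among those, Cu has the highest concentration (ppm) (≈ 900).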